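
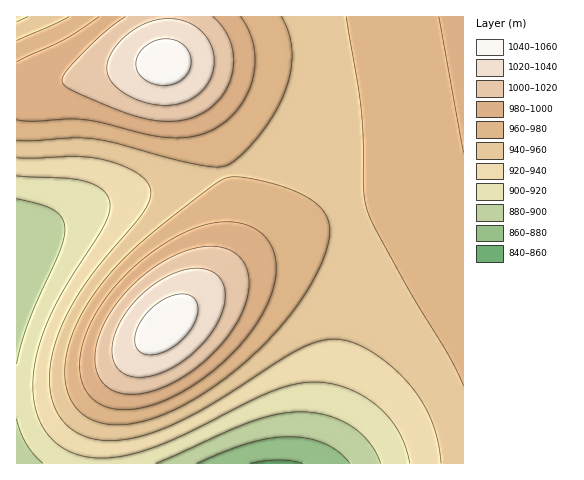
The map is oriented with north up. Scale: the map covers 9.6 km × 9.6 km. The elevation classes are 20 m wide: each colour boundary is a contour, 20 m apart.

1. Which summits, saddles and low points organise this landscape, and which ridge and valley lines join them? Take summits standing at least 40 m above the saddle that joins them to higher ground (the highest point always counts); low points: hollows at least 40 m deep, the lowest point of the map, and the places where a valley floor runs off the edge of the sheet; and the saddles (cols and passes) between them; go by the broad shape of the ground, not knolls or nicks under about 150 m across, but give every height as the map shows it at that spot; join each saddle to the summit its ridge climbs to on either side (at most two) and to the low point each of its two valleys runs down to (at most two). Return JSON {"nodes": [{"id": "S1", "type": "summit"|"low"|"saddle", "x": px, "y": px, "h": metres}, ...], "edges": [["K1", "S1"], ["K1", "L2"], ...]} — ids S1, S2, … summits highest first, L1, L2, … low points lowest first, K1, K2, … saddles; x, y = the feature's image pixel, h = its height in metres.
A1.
{"nodes": [
{"id": "S1", "type": "summit", "x": 166, "y": 325, "h": 1050},
{"id": "S2", "type": "summit", "x": 165, "y": 62, "h": 1049},
{"id": "L1", "type": "low", "x": 277, "y": 463, "h": 857},
{"id": "L2", "type": "low", "x": 17, "y": 17, "h": 935},
{"id": "K1", "type": "saddle", "x": 17, "y": 91, "h": 992},
{"id": "K2", "type": "saddle", "x": 227, "y": 172, "h": 960}],
"edges": [["K1", "S2"], ["K1", "L1"], ["K1", "L2"], ["K2", "S1"], ["K2", "S2"], ["K2", "L1"]]}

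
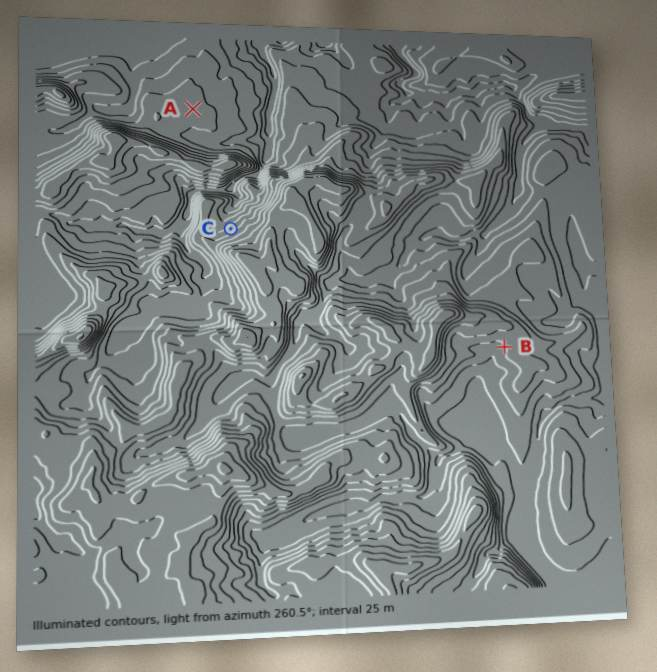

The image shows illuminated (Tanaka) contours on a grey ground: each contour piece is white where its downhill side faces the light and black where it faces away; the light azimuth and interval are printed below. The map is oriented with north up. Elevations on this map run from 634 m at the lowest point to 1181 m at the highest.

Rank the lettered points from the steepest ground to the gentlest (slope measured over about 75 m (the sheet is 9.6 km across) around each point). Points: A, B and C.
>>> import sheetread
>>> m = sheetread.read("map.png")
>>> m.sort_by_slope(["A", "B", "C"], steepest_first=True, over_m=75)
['C', 'B', 'A']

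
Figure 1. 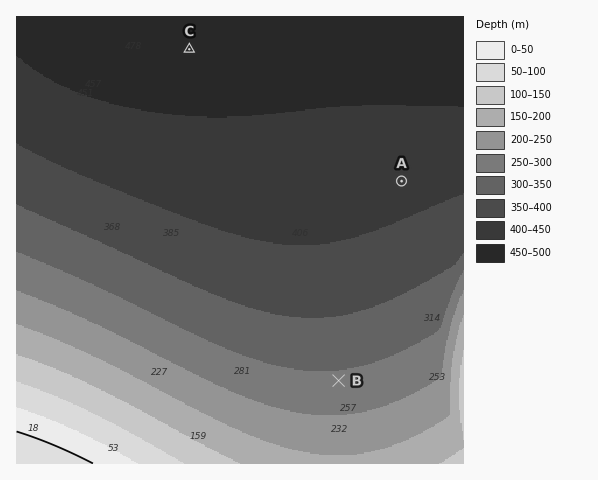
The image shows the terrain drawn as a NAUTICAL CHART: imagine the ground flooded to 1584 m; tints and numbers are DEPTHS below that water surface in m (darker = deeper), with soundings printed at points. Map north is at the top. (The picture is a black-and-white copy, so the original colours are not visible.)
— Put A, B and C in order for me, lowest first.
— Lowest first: C A B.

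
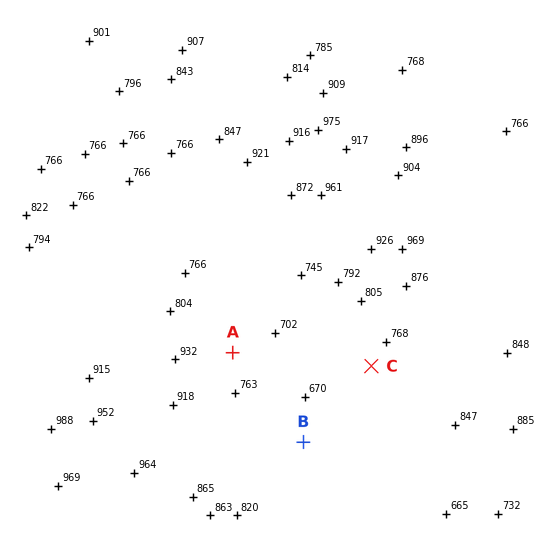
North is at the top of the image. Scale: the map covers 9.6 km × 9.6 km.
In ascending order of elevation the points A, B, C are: B C A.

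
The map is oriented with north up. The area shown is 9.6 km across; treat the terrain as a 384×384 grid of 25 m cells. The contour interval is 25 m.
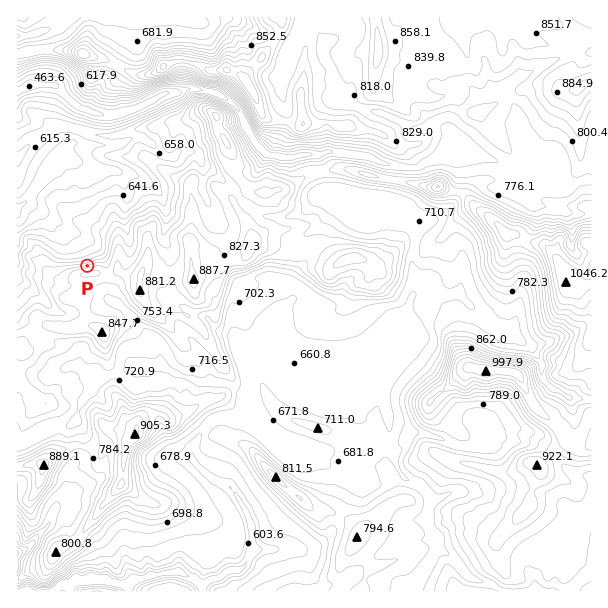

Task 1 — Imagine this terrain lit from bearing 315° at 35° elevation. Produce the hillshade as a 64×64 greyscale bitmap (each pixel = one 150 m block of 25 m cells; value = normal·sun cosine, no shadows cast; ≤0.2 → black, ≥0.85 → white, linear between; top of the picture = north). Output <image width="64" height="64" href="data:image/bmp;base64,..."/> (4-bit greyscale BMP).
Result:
<image width="64" height="64" href="data:image/bmp;base64,Qk12CAAAAAAAAHYAAAAoAAAAQAAAAEAAAAABAAQAAAAAAAAIAAATCwAAEwsAABAAAAAAAAAAAAAAABEREQAiIiIAMzMzAERERABVVVUAZmZmAHd3dwCIiIgAmZmZAKqqqgC7u7sAzMzMAN3d3QDu7u4A////AAAABr3clp3+3Ll87cy7u6qqmaqYiIibu6u6hlVod3erZEAAWJmGaLzLqXet3cu7uqupmZh3h4u7qZmYdmeIh4nrpQADNVREVWiYdUad26qqq8l4mHd3ebupmYiHeIiId+7aMAI1ZlZVRGiHZUjcuqqry4d4mIdnq6mZmHd4iIiHvv2UEUVmZ3d2eIiHZauqqavMp2eJmYeKqZmYd4iIiIdo79pyNWd3d3d4iIh1iYiJmazJd3iIiIqqqqhmeIiIiJR+3LckVnd2ZniIiHeaiIiHisuHeIiIiaqqqoZniIiIljjLy1JGd2VFZ4iId5qYiHdou6h4iImpqqqrp1V4iIiGNaq9shRmZURXeIh4mpiHd3ibuod3eLuqqru6dWeIiIUUiqzZElZ3ZVeIiIiZmHeIiZq8uYhnvMu7u7unZ4iHuRFZq91xN4mYd4iYmZmHiYmZmazLqYeKu7u7u6hmeHe7UDeJvtY1eamIiYiZmHiZqqqZmru6mYd5mZqqqGZ4h5qAJoib61RomZmIiImYiIq6qpmZmamIh2Z3iZmYZXiHiZIFmYnLQ2iZmIiIiZqYmqqpmZmZmYeId3iaqph2d2bdxxN5qbsxV4iJiIiaqomZmqmZmZq7mImaqrzdyod2VN78dWmpqzAEZ2iYiJqpiZmZmZmZma3Kqqqqu97cuXd2m966mqmrcAA0VpmImqmZiIiImZmaq9yqqZmavMzKmZl3m7u7uqu0ABEkipmpmZiIiHiJmZqqqpiIiJmqqqqZqoZniazLu7lDQwJJqqmZmIiZmZmZmbqXVoiImZmYiJmrmGVmi8zM24d3UyR4mZmZmaqqmZmZq5dVeIiJmYeIiruZh2Z7zMzNypmYVEVomZmZmZmZmZm8yVNVZniZmImazJmpd3nMu6zcupqodWiZmZmZmZmZmr3tlDM0RXmYiZmqiZqYiKu6mru6qqqoaJmZmZmZmZmavf/qUyISV3Z4h4l4iamIiqqZqqqYiYd4mZmZmZmZmZq87/+mQzJGU5l2aHZ3iZiIiJmZmYd4dmiZiZmZmZmZmavN/+qImapkrKl3dlZniIdmiImZh3d2aJmZmYiIiImZmrzv/rvM3Kmty5h3ZmZ4hkV4iJmHh3Z4mZmYiIiIiJmZq9/+urzdzN7cqYiHZVeWI2eImIiHZoiImZiIiIiIiZmazv26q7u6ve26qYh2VohDV3d4iIdWiIiZmYiIiIiImZq93LqZmqmHq8vKmZmImWRmVWd4hkaIiJmZmIiHiIiJmau7qZmJq5Znisuqqqqql3dVZ3dmRXh3iZmZmId3eImZqqqZmIm7uWZnzLqpmImZh3d3d1Q0d3eImZmZh2ZmeJmqqZmYeKzLdmbMuqmYd4mYd3iHVTN3d4iJmHd2QzRXmpmZmYh3rNyXZru6qph3ial3iJdVQ2iHiIiHVHdUIjaJmYmZl2aLzKh3y7q7qHd5umeJqWVBRnh3eIdTWIdTJXiZiKqXVXrMuYjLu83cqZm7d4m6d2IRJWZnmZZGiHQleIiIqpdUaru5mcy6vd7tyr2XmrmIh1IBRVebunZ4hjV3eIiruVVYq6m73Kqrzd7braiauXiap0NGd4rMyqmYVYh3eKvKZWiriavduaq7vdusqJu5iZq6dWeJmrvMu7qWmod4m7p2iruKzN26qqq827ynrMqJqruXd4iaqqu7uqibqXiaqpic3bru3bqqqrzMzbityomaqqmJmImZmaqqmYq7iImaqqvdzf/MuqqqvLve2q3KiZmZiIiZmZmZmZmZiJu5ibqqvNzM3au6qqq7us7bvMqJqZmHZVeamZmZmZmHZ6uruZqru7u7aruqq7u6vMu8yompmIdlRXmZmYiIh3Yye8qqqpqqq8xHq7qru7qru7zJmqqZqYdTV4iHZlVWeGJqqZmZmZmru1WLuqqru6uqq8qbuZm7qpZFZmVVZ4m92Hq5iImZmZmZZnmqqampmZmr3Ky5h6y7y5h3iJmau83smrqZmZiJmYhmaJmZmIiImqvMu6l2e8vN3MzLuqmYiruqqpmYmZmah3ZWiZqqqqqqmru7qGVomHmquqqZdlVWiZmZmIiIiZqHqGVomZmay6qXmqu4VHdkICNFREVmd3VomZmIiIiImYfLl2aImqmamZiKu6dGdVVAASMjRnd4qHeIiIiIiYiJhsu5iJq83dy6mYm7lTlkNYY0V2Z4mXZ4iIiIiIiZiIh2y7uqq7vO//7cuZuDWXdXqnibuYmZh2VniIh3iJmYiHXbqqmZl2ec///+3aaImHm6eKq6h3d2ZlV4mYd4mZh3ZO27qYZUIQFr7//7q4eWablniZqGZ3d3dmeJmYiJmIdkvcu6lkZCAABIzsmGV4V5umaIiqh3iIiIh3eJmZqqmXRHmZqpRoZBAAADIAJpZnm7doiJuXeIiIiId3d6u7uruQJVZ4hkeJuRAAAzNYlUabuHiJm5Z4iIiId3dlebzKq8AAI1RFV5rf6TNq3bu4NHq4eJmapmeIiImHeIZniruqpSEkaGV4ms//3Lvv7NxzaaiJmpq3Z4iIiZh5l3d3iaqcupreuJmZre7tzN/s3cZIqYmaq7hniIiIiHmYeHiHiavMzO/ZmZmbzMy7zu3dylaZiJmruXiIiIiIiJiIiIiIhmibztqamZqqqqq93cyqZHmZiJu4eImZmIiIiIiIiIiEVWm826qqmaqpmqvd25hjaJmZmqiJmZmZiIiIiHiImI"/>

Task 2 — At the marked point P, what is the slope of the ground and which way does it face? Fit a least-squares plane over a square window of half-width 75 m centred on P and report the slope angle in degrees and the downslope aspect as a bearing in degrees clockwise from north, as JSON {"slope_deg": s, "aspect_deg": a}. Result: {"slope_deg": 29, "aspect_deg": 347}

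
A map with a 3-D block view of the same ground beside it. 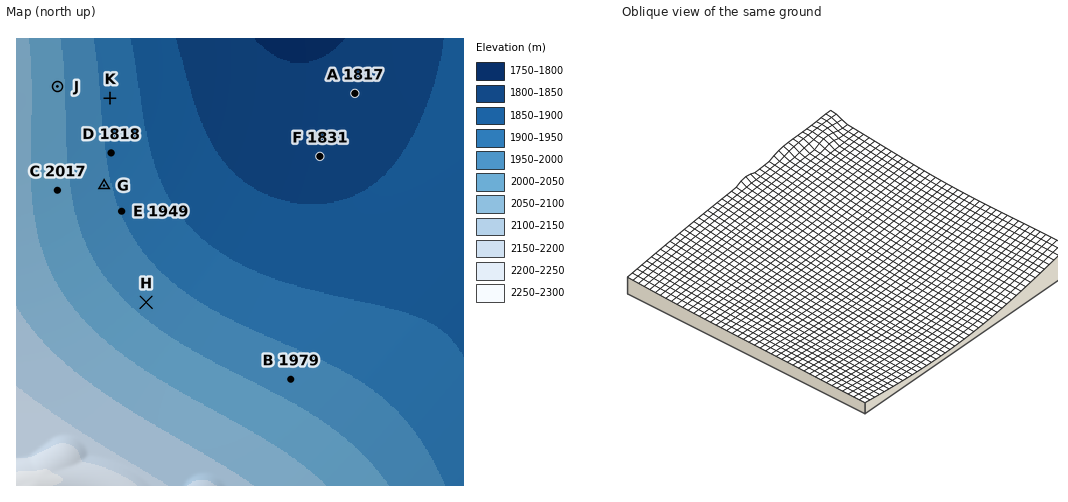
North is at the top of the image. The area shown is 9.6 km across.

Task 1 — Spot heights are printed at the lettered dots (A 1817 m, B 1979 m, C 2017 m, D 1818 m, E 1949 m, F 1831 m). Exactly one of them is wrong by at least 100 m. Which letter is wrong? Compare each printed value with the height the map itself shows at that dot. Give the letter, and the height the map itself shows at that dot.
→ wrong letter D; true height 1943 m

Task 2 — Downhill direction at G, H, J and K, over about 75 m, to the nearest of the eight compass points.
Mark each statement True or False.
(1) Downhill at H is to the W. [False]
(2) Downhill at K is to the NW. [False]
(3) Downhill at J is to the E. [True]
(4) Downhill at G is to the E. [True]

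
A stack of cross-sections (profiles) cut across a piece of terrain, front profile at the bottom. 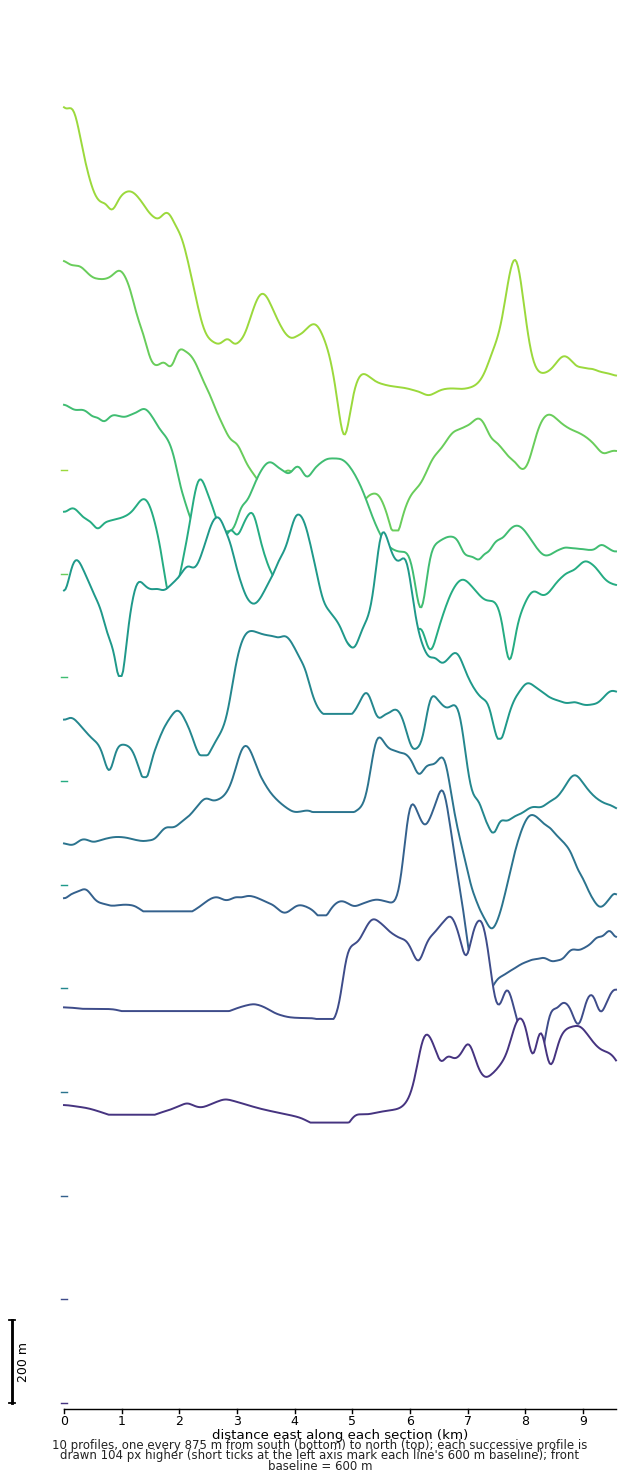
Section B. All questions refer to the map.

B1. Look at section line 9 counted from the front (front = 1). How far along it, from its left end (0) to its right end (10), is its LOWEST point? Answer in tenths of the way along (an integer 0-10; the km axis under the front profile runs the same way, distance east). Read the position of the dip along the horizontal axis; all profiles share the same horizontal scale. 6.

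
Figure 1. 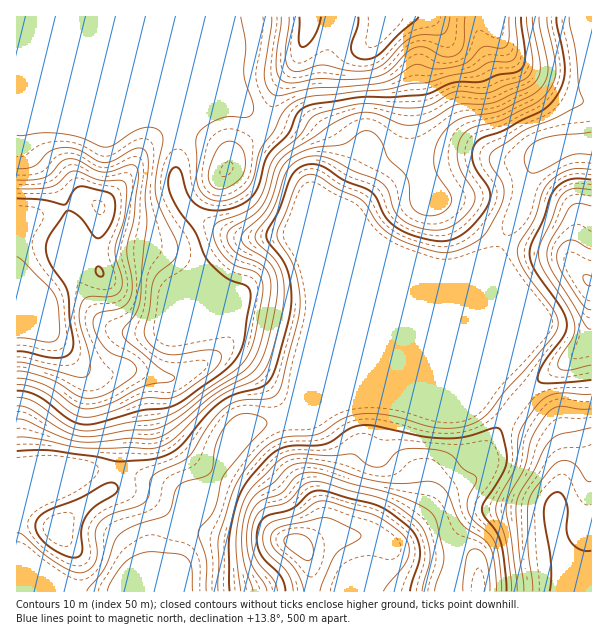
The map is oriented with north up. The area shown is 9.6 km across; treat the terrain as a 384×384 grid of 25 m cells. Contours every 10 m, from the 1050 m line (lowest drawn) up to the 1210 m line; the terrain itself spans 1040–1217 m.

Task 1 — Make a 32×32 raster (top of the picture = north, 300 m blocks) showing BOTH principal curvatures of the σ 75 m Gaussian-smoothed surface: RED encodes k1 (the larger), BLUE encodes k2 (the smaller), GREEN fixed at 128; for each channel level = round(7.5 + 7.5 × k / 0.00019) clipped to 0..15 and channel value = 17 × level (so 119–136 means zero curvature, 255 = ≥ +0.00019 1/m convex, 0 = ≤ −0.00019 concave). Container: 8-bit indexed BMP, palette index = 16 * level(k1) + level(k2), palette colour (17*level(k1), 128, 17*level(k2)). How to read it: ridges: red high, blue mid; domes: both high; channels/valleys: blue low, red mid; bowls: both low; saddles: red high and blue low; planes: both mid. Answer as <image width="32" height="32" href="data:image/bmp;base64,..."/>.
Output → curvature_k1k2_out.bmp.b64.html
<image width="32" height="32" href="data:image/bmp;base64,Qk02CAAAAAAAADYEAAAoAAAAIAAAACAAAAABAAgAAAAAAAAEAAATCwAAEwsAAAABAAAAAAAAAIAAABGAAAAigAAAM4AAAESAAABVgAAAZoAAAHeAAACIgAAAmYAAAKqAAAC7gAAAzIAAAN2AAADugAAA/4AAAACAEQARgBEAIoARADOAEQBEgBEAVYARAGaAEQB3gBEAiIARAJmAEQCqgBEAu4ARAMyAEQDdgBEA7oARAP+AEQAAgCIAEYAiACKAIgAzgCIARIAiAFWAIgBmgCIAd4AiAIiAIgCZgCIAqoAiALuAIgDMgCIA3YAiAO6AIgD/gCIAAIAzABGAMwAigDMAM4AzAESAMwBVgDMAZoAzAHeAMwCIgDMAmYAzAKqAMwC7gDMAzIAzAN2AMwDugDMA/4AzAACARAARgEQAIoBEADOARABEgEQAVYBEAGaARAB3gEQAiIBEAJmARACqgEQAu4BEAMyARADdgEQA7oBEAP+ARAAAgFUAEYBVACKAVQAzgFUARIBVAFWAVQBmgFUAd4BVAIiAVQCZgFUAqoBVALuAVQDMgFUA3YBVAO6AVQD/gFUAAIBmABGAZgAigGYAM4BmAESAZgBVgGYAZoBmAHeAZgCIgGYAmYBmAKqAZgC7gGYAzIBmAN2AZgDugGYA/4BmAACAdwARgHcAIoB3ADOAdwBEgHcAVYB3AGaAdwB3gHcAiIB3AJmAdwCqgHcAu4B3AMyAdwDdgHcA7oB3AP+AdwAAgIgAEYCIACKAiAAzgIgARICIAFWAiABmgIgAd4CIAIiAiACZgIgAqoCIALuAiADMgIgA3YCIAO6AiAD/gIgAAICZABGAmQAigJkAM4CZAESAmQBVgJkAZoCZAHeAmQCIgJkAmYCZAKqAmQC7gJkAzICZAN2AmQDugJkA/4CZAACAqgARgKoAIoCqADOAqgBEgKoAVYCqAGaAqgB3gKoAiICqAJmAqgCqgKoAu4CqAMyAqgDdgKoA7oCqAP+AqgAAgLsAEYC7ACKAuwAzgLsARIC7AFWAuwBmgLsAd4C7AIiAuwCZgLsAqoC7ALuAuwDMgLsA3YC7AO6AuwD/gLsAAIDMABGAzAAigMwAM4DMAESAzABVgMwAZoDMAHeAzACIgMwAmYDMAKqAzAC7gMwAzIDMAN2AzADugMwA/4DMAACA3QARgN0AIoDdADOA3QBEgN0AVYDdAGaA3QB3gN0AiIDdAJmA3QCqgN0Au4DdAMyA3QDdgN0A7oDdAP+A3QAAgO4AEYDuACKA7gAzgO4ARIDuAFWA7gBmgO4Ad4DuAIiA7gCZgO4AqoDuALuA7gDMgO4A3YDuAO6A7gD/gO4AAID/ABGA/wAigP8AM4D/AESA/wBVgP8AZoD/AHeA/wCIgP8AmYD/AKqA/wC7gP8AzID/AN2A/wDugP8A/4D/AIeHgrKjYnd3d3OGl5WCUdT2dXWHpraGcoP5+aSRhYd2dYCl6cmEdHV1Y3V1s9WW5eiGdXaXyKeTgvj5g3CFhYZwt/nop5SGhoeFlJKz+/z6yaWnp8jruJOk+fqScYWVqNH627ZjZHZ1l6akkaT7+/nWp7fI6Lm0hMXF1KKDc4Wpk7XY9rWGl6aVh3NwtPeVk9fJ18m5lZSnpYGhc2VjdbaHhHKk59i4p3V1dYCz5nOF6MiWl5STlaeltcZ0VGN0uId3d3ODpZSDdIWVgZKml8fXlXJhcYSWl4an6LiVhHO3cnBwgICQg6SVpZR0gZW4yJajpHV1qLm4ppfJyZWEhKaVpKS2pYR1t7WTc3OFgaOUc5XIuLa3p6fG19i1dYSGhmOTpuu5l6Wn1qJwYHNzkYJig6e4p5ZzcWFz1eaXZHWGMmS428q4lZb553JAUJO1hHeFgoGBgoV3d3OU6NZ0ZJaDpdbYydjH1fn496Sh08WCd4eHh4eHh3d3d4Km9uWWl7S3xta2x+nmxuf5+OjFlHB3d3eHh4eHh4eHh3Gl9/m3pbjo1pWFpnRkhaf3+biFcIaHd4eHh4eHh4d3d4CU9/i3yeiFY4KSY3V1dJX3yIaCg4eHh3eHh4eHh4eHdlBx85fJyHJipcaThXd3h9fXhpOCh4eHh3eHh4eHh4d2UGL2p7m3oabpyHN0d4enyuqok4GHh4eHd4eHh4d3h4Bxpvmol4Sj2uqmg3SFp8a4/NmQg4eHh4d3h4eHd3eCkqb4+aaFdHXXtYSVqKa2pZTYxZCGh4eHh4OBkpJzdZPE6fqnloZlZda1dIaoqKaCgKBgcYd3h4WAkpa3p5WkorPJ6IaoqJWFyNmVpZaEoaCisoBxh3d2gbbKysqploNxYZbml9jXxLfa6paEdIDDyLrpo3B2hGFzp7q6usnJt4Jwleq5lqS16ef353Rhkdrry+qFUEGDl5WkpqeoqLi3pJGz2rlSY7foY6T4tWCCuNrr54IwQZW4t6enl6amdXSFdIGjlHWmxrViY+blkpOmuMj01KSyxbaWh5eWppVzcoNkdIKChYSCgnR0lLallaaop9bo18WWhVR1lZWVhHOFhWRzdIV3hoeHh4eGhYeHhYV1pdWDYoJxUoOVpYaFlaeHhqWlqIeHh4eHd3d3d3eHd3SV5aN0lYR0pJWnhVSXqZentKKWh4eHh4d3h3d3d3eHhaXm6bbX6MnWtLa2dcaWt/nXo3OHh4eHd4eHh3eHh4eFhMb6t8Xo68mDc8jatpX5+KaTgoeHh4eHh4eHd3eHd3Zzlfm4lKbY6JRyxsmjx/m2hIOEh4d3d3eHh4eHh4eGh3Rj9siFZKbY19bYloLo9mRUYnU="/>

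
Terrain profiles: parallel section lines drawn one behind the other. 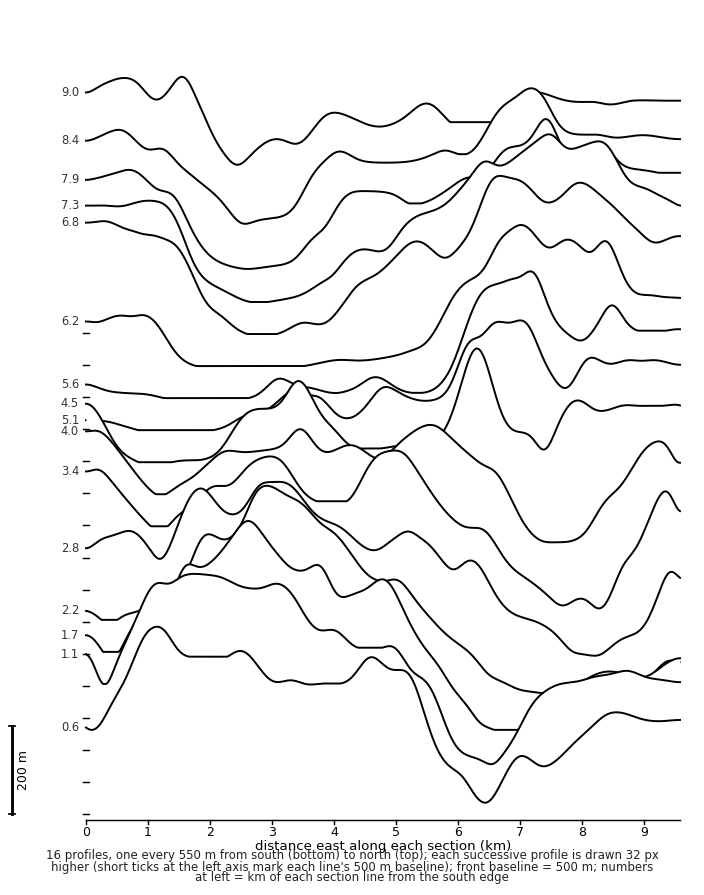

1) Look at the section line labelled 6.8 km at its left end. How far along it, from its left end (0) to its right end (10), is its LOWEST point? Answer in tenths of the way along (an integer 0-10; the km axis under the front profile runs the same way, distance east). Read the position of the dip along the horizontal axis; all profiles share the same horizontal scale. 3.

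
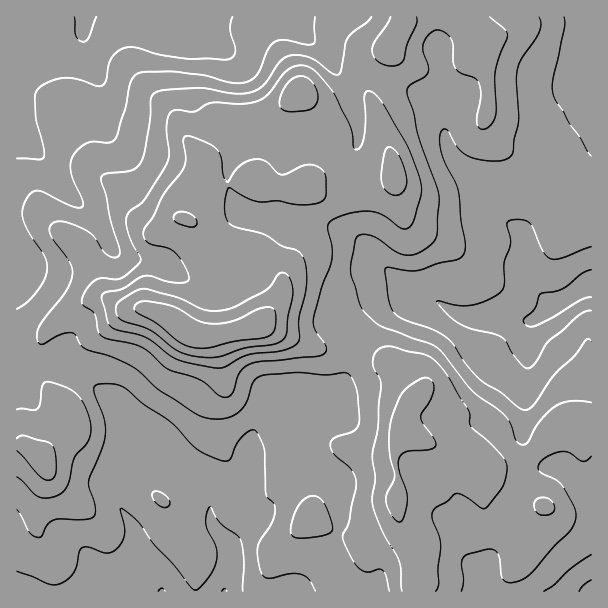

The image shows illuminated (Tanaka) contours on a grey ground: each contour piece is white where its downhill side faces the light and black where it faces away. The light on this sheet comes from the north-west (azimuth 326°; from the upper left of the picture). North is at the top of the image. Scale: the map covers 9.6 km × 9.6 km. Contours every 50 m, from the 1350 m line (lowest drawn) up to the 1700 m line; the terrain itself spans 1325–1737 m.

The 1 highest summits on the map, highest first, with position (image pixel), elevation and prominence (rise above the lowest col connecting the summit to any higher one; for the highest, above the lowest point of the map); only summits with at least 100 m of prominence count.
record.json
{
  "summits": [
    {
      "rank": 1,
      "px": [257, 326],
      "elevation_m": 1737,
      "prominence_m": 412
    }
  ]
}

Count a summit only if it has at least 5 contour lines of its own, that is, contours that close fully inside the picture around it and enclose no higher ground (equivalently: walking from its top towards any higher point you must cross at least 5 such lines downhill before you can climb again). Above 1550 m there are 0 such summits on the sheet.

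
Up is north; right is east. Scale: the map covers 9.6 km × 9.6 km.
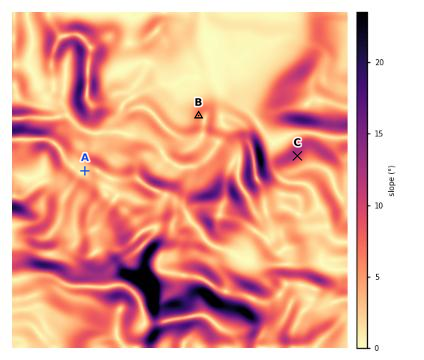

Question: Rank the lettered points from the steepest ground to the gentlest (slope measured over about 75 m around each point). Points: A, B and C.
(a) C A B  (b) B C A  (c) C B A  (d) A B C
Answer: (c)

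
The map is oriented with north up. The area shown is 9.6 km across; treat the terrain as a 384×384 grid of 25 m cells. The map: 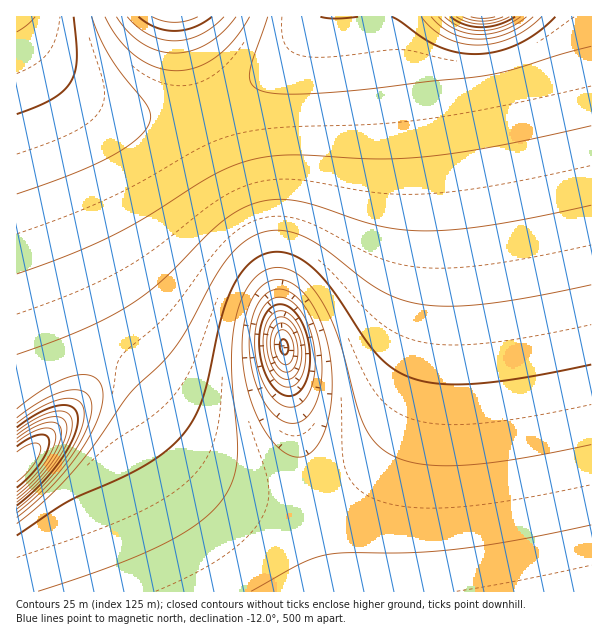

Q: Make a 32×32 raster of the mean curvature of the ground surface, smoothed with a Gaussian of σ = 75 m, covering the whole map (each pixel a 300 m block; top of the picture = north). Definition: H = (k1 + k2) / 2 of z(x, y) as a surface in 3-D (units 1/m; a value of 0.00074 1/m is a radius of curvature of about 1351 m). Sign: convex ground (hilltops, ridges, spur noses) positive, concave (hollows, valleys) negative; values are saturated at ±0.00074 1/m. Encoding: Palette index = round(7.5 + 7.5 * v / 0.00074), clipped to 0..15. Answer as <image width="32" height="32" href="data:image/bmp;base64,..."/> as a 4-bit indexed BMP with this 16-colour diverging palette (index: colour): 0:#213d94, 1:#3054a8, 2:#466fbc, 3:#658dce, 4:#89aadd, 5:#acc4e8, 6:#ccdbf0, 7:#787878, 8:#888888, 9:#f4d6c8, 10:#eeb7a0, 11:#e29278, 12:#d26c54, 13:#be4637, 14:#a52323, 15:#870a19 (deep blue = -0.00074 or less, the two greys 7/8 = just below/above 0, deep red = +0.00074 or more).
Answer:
<image width="32" height="32" href="data:image/bmp;base64,Qk12AgAAAAAAAHYAAAAoAAAAIAAAACAAAAABAAQAAAAAAAACAAATCwAAEwsAABAAAAAAAAAAlD0hAKhUMAC8b0YAzo1lAN2qiQDoxKwA8NvMAHh4eACIiIgAyNb0AKC37gB4kuIAVGzSADdGvgAjI6UAGQqHAIiIiIiIiIiHd3iIiIiIiIh4iIiIiIiIh3eIiIiIiIiId4iIiIiIiId3iIiIiIiIiEd4iIiIiIiHd4iIiIiIiIgzd4iIiIiIh3eIiIiIiIiIk0d4iIiIiId4iIiIiIiIiPk0d4iIiIiHeIiIiIiIiIj/g2eIiIiId3iIiIiIiIiI79ZXeIiIiHd4iIiIiIiIiGzqZniIiIh3eIiIiIiIiIg1mod4iIiIdniIiIiIiIiIZWeHd4iImFSIiIiIiIiIiHdnd3iIiJkhiYiIiIiIiIiHd3d4iIiYAJmIiIiIiIiIiId3iIiImAOZiIiIiIiIiIiIiIiIiJcmmYiIiIiIiIiIiIiIiIiHV4iIiIiIiIiIiIiIiIiIh3eIiIiIiIiIiIiIiIiIiId4iIiIiIiIiIiIiIiIiIiHeIiIiIiIiIiIiIiIiIiIh3iIiIiIiIiIiIiIiIiIiHd4iIiIiIiIiIiIiIiIiIh3eIiIiIiIiIiIiIiIiIiIh3iIiIiIiIiIiIiIiIiIiIiIiIiIiIiIiIiIiIiIiIiIiIiIiIiIiIiIiIiIiIiIiIiIiIiIiIiIiIiIiIiIiIiIiIiId3d3d4iIiIiIiIiIiIiIh3d3d3d4iIiIiIiIiIiIiHd3ZmZ3d4iIiIiIiIiIiId3dmVVZ3eIiIiHd4iIiIiHd2Z4dVV3"/>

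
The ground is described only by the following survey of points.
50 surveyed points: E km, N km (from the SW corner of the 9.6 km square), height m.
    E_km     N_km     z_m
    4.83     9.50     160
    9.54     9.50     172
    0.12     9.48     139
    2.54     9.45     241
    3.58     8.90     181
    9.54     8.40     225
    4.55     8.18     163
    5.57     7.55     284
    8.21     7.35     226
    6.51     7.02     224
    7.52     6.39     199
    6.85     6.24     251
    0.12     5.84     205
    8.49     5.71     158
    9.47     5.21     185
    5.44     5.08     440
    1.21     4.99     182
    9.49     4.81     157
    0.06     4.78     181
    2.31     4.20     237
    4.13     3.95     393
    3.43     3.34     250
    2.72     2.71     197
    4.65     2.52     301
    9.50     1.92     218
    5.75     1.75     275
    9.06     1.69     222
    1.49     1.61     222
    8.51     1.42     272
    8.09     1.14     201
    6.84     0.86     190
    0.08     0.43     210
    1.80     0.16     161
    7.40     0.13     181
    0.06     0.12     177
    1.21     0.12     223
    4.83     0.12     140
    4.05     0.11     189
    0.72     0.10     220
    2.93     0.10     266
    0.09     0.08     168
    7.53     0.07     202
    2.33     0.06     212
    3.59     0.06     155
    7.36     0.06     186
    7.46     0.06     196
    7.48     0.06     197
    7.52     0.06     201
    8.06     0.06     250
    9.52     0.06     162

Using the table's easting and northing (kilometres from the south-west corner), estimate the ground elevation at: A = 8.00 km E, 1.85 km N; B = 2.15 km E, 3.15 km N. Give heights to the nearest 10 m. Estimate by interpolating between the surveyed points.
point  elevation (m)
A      230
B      180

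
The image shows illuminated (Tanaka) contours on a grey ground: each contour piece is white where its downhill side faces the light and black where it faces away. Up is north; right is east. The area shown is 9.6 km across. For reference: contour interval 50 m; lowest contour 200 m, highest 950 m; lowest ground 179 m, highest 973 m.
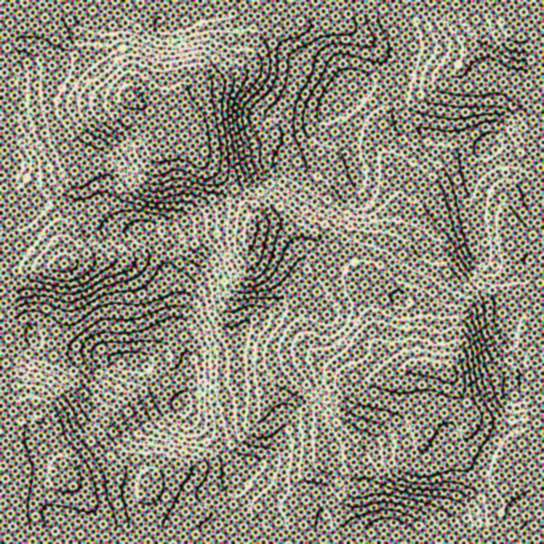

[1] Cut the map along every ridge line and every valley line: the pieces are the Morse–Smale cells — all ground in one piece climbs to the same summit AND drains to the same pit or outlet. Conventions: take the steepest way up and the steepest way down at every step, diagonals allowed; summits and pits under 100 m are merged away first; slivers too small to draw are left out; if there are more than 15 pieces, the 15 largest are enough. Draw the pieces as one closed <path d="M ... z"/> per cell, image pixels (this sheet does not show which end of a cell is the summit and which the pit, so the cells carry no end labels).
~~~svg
<path d="M395 16l-124 0 0 2 9 21 14 17 7 4 16 3 13 5 10 9 8 13-8 8-1 16 20 60 0 21-8 40-12 19 21 24 3 7 30-1 10 3 17 10 5 9 2 16-7 20-1 21 3 4 21 4 6 4 12 27 10 13 0 20 19 16 24 9 5-7 9 0 0-288-35-20-10 2-22-8-30-3-18-9-8-8-8-24 0-16 6-12 2-16z"/><path d="M270 16l-220 0-1 6 20 23 16 10 10 10 8 14 7 8 17 8 18 12 26 24 20 5 10 25 24 18 15 16 11 19 2 11 21-1 24 5 20 8 20 16 13-18 8-40 0-21-20-60 1-16 8-8-8-13-10-9-13-5-16-3-7-4-14-17z"/><path d="M338 253l-47 44-20 15-18 8-22 25-9 4-25 4-8 8 0 17-6 28 5 11 33 29 18 24-3 8 2 50 61 0 0-19 9-30 5-9 17-13 15 0 10-4 10-12 6-12 12-47 6-6 13-7 19-3-2-3 0-13 6-21 2-18-7-14-17-10-10-3-30 1-3-7z"/><path d="M27 333l-11 1 1 194 220-1-1-49 3-8-18-24-33-29-5-14-11-6-27-32-6-2-25-3-21-8-38-1-16-7-6-9z"/><path d="M129 96l-8 14-17 20-12 28-12 11-9 40 15 4 29 16 28 2 17 19 16 45-1 46-6 7-29 15 9 7 24 27 9 6 7-25 0-17 5-6 28-6 9-4 22-25 18-8 20-15 14-10 32-34-19-16-20-8-24-5-16 0-7 3 0-13-6-11-20-24-24-18-9-24-21-6-21-20z"/><path d="M426 367l-16 0-21 9-8 9-6 32-7 18-8 14-10 7-20 1-17 13-5 9-9 30 2 19 202-1 0-12 10-48-12 6-14-1-16-7-8-8-2-10 10-24 0-8-10-13-12-27-6-4z"/><path d="M73 209l-4 1-6 25 1 27-17 5-31 3 0 63 17 2 6 9 22 8 32 0 26 9 27 0 23-13 6-7 1-46-8-18-3-16-8-15-14-15-28-2-29-16z"/><path d="M517 16l-120 0-1 6 7 15 2 14-2 16-6 12 0 16 8 24 8 8 18 9 30 3 22 8 10-2 21 14 13 5 1-141-10 0z"/><path d="M18 19l-2 0 0 170 10 22 15-8 14 1 15 5 10-40 12-11 12-28 17-20 7-15-18-8-7-8-8-14-10-10-16-10-18-21-28-3z"/><path d="M49 203l-12 1-12 9-9 2 1 54 30-2 17-5-1-27 6-26z"/><path d="M469 428l-6 14-2 11 10 12 23 8 12-1 7-5-10 48 0 12 24 1 1-74-9-1-5 7-3 0-16-7-20-13-4-5z"/><path d="M49 16l-32 0-1 2 17 5 16 0z"/><path d="M17 189l-1 25 6 1 5-4z"/>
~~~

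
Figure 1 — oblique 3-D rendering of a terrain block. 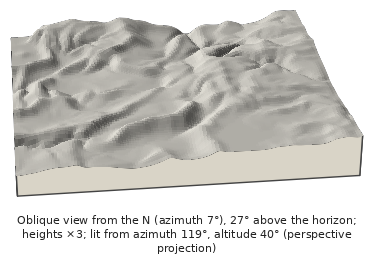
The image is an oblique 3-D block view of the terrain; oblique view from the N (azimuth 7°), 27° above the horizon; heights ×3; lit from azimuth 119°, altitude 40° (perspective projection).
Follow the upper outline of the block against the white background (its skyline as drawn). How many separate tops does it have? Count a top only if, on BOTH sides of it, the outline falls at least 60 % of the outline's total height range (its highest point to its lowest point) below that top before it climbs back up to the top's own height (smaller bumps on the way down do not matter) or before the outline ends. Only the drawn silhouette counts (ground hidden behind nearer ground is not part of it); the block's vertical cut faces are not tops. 0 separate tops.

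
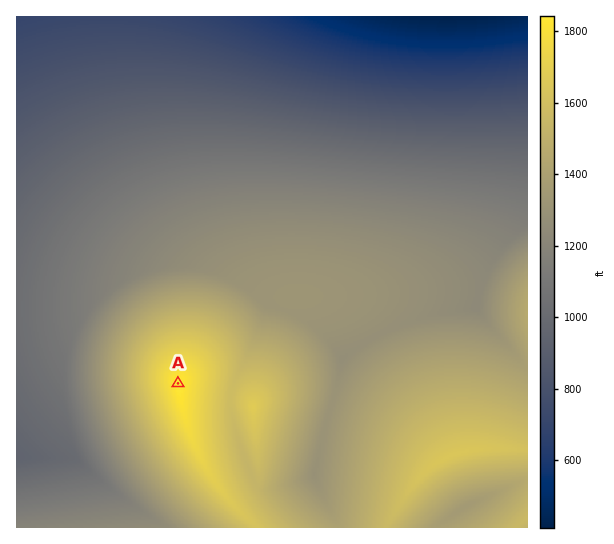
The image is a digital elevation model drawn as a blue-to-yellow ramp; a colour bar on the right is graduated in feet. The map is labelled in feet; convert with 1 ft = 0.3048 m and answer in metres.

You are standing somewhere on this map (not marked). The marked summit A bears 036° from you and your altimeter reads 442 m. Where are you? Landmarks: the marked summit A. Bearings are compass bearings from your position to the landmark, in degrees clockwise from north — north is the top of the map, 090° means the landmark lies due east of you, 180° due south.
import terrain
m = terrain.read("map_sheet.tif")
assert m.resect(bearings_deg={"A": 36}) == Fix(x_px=139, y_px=438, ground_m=442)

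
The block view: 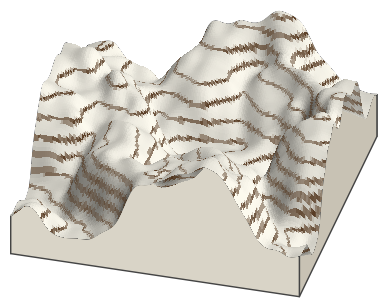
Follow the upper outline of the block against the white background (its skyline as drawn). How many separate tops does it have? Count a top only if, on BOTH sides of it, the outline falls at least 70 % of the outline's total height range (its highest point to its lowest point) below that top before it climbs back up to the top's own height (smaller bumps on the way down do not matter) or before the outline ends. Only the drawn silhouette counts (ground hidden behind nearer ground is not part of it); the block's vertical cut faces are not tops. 0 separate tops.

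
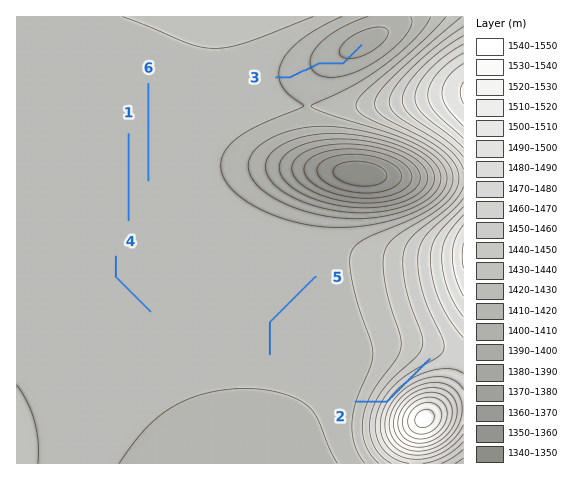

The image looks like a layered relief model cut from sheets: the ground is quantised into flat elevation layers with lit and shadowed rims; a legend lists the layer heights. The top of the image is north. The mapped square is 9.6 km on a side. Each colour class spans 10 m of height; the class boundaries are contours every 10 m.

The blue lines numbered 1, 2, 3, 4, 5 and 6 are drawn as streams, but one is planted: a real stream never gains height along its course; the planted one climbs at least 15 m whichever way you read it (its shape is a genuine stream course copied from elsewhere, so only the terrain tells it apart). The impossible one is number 2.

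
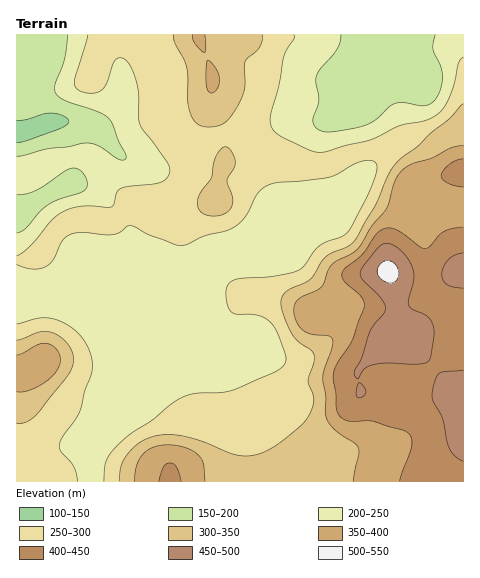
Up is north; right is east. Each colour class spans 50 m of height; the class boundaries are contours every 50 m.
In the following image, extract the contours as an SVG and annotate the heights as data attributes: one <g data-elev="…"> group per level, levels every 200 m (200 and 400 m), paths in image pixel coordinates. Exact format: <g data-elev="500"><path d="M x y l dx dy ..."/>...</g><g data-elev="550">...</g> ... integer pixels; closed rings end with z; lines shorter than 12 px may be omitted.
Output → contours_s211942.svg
<g data-elev="200"><path d="M17 195l9-1 10-4 28-19 7-3 5 0 5 3 4 5 2 6 0 5-3 4-35 13-9 8-14 16-9 5"/><path d="M68 35l-4 25-9 26 1 7 8 7 33 12 11 5 5 7 5 17 7 13 1 4-2 2-5 0-20-14-12-3-20 4-20 2-30 7"/><path d="M435 35l-2 14 8 18 2 11-3 14-7 10-9 4-20-3-8 0-7 4-13 13-9 5-28 6-16 1-7-4-3-6 6-21-3-23 4-8 17-21 3-7 1-7"/></g><g data-elev="400"><path d="M181 481l-5-14-2-3-5-1-5 4-5 14"/><path d="M463 227l-11 2-8 3-14 15-5 2-5-2-23-17-7-2-6 1-8 5-14 21-17 13-3 5 0 3 2 5 17 15 3 9-12 35-14 22-4 10-1 7 3 14 1 17 3 6 7 5 25 0 31 9 6 4 3 5 0 7-12 35"/><path d="M463 159l-7 1-6 4-6 6-3 6 2 3 4 4 16 4"/></g>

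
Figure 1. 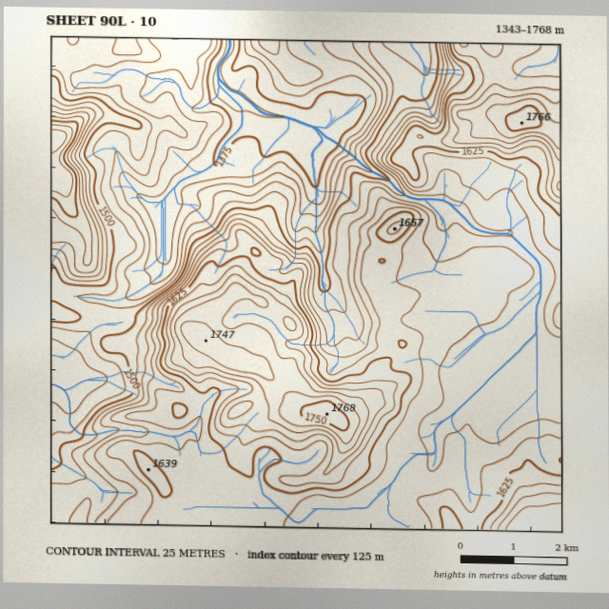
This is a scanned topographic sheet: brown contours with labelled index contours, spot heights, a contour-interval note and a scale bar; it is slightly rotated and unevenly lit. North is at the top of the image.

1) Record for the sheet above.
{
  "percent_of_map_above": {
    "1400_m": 93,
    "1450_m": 82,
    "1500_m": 71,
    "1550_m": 62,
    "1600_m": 35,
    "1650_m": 15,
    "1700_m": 7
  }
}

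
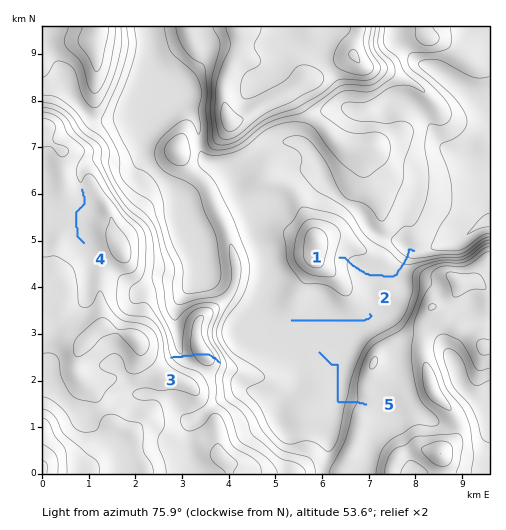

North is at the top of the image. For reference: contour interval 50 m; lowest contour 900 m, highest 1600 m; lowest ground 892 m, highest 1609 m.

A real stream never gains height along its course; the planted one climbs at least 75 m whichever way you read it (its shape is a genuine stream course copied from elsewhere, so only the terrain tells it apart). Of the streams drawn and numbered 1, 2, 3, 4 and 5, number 3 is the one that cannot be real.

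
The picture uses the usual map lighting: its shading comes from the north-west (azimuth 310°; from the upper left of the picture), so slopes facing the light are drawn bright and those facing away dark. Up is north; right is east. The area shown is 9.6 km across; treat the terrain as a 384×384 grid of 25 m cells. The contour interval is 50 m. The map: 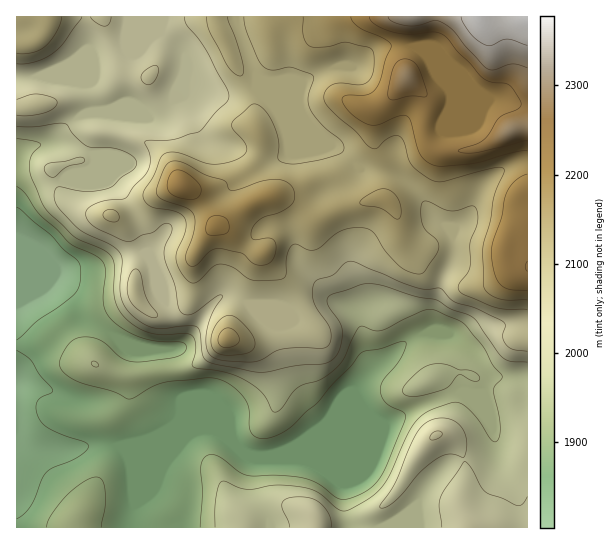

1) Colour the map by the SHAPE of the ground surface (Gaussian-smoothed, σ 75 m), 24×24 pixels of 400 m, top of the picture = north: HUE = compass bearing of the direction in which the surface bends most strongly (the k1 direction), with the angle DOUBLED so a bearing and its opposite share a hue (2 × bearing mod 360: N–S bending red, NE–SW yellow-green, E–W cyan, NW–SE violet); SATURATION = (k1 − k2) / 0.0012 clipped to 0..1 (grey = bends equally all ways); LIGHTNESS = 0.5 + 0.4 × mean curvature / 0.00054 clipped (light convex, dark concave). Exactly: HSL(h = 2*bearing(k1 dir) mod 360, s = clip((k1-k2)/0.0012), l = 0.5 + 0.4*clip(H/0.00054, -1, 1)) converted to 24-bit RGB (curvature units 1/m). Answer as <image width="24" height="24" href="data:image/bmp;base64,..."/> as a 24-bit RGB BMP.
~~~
<image width="24" height="24" href="data:image/bmp;base64,Qk32BgAAAAAAADYAAAAoAAAAGAAAABgAAAABABgAAAAAAMAGAAATCwAAEwsAAAAAAAAAAAAAWFycgoOjt5mZrJCCYWyAV22HlIGVgXGKO0J8tLKInLeWh1qZZVyJjcabtufrMwP24HXEcaFKYX93YFh/k6yAg6mZjX2dal2QXXNuZ4hun5l/toeFlXeWV11+ZH51k3d+OkByoc6Md7C5emvLncXht+XexDx9ECFAgTHG/cHbSZd/RHmPubaWeZJueW+GgGWEdIeKZJmIc5CQsIqPqn+PZl2BcnyAbG+NUFeYpeaiSIuFWYM0iIYwh14ccRwgenxjE0Iw2TVO8JuUKmVLfqJNnKd1W1GAkmp2ioRye4JYYm9BfYpDpWhMgXCAf4B/XYF+ZbKTxMFaaSEyfXMjWHgygX9ogH9+gIB/Znl/EEla+sjLxGyMNqpUYK1sRz1xn4R6i1x4lWRsnW2ZYaV+kaFiXodcZoNod4B8aolbhmVWfzSe2q+5bK9nNXpNbIFyf4B/f32AFkVOWcRs8tntur/mdUufUkBuiqB6aV+ZkKuyb4etjFiotXePm3yLcY1/Z4CCf39/fmh0QT1iv7R1w52YiGWaNolkd4B/hkt2kkE9CX4FXp4Kt1oohUNiZlqCcp1wgXhTjFg7gEowhoU+bZ1DpKpikXFUcWIzWGIkTjkjb3E8er0/qqVclFxhorBCK15IQleUmJzNyqzXZra1WIxZf4dzYIaVkoFpV3J5cHCynJXHucvZisviZGbWon3hrYT1/1bspUsnNboqSM1ac4lehGNl0LODJJiROH1rP3tVnpJ3sY+jhXmsg2KmjxktgXglc2+3X5+Sa66Zq8GVgTVFVCkSMysAHy4FNwRl8tnp0u35XnTmgme+i3+73uTTQjq7aEB9MH00MpY5fZZahkVKVBAueMp8ubTcYmCcso+0bZ1chEo3fBVIxB5R1PD3fW3sAH1wxfm104KMgjB4fnWHeZ+Mt927kx7ChmC1vpG5T41GU0giOiERT5c4a8EheIowRnlKVIBUsWOSnGWkeQ2v0/jUWZW/sD3BbcxtDoYaoD0ffnFOe3RXjM9teEscUSsgV35MjE48pSomUyh7t5PPVnfDwpd6h5BKfoB+Unhob0xRmG1dIyKM+PnSX0J3jiRWz95hQE1eilVLn6BYY8CLsF5WrkuZeXGsg0J4nkOQlsfQYtHkU6TXkVjX1JC/saXWgH9/eUVkZ0gkVk4bF1QW2PVaVzJ+iGTa9NrMPDJXVK2r2eTLQbKag0Bje55zalSGeGaufZW2jbierXuLLGJxQzNt19iohaOgdkBHUBw3uWRjkXSpW86CT9BeQYB0Jltq+5uji3zRU9KqTcBHzimqqWCmnZ1tU2RsWnB6pqqAbrmDfoKpQz2PKVGN2sanmX98cCl6imG3l+Xir7jx1+n0iinBk0QuFSQPPvQOyKnUz1yZZG88XYY+a6ivypDQimW2VHKDecFzc7V0YzNMfINKJE9Xt71Tsp55LjiInt60ZMucIaRArVIqzg3z8479ycbvef7IMn9qWFDD37vumJzaVIudUoBgcGG1oY3SrtLKmjWEjkVmjKaBLWZ3S6WyyaefOj24s9algodkeoBtSndUIV1Pi0Os2vLZfnPam0zOmlK4RJU3tk5irGy4l3axYJR2b2w4nW4veiNVuqRZjIc5TmQjBUMTjMVCKJRfo75DvEhnkWxRdWJIL0heC/93zepMaCMoY1E4eUIty6VGQXVDcHpQd31UiTlZt6VaS42bjTisvtrlyr/34sn6zT7aG0sOcIk0MW4kRapwk6DShJzcccXlPKA/jF09mFOFtkWucJfAsNesZE2GgHl+fUBVZzs7ys9dOmtQMrGVeNBLZHc/LHl98qjxzbX7w7nqpKrfN7ioXXw7d3s+eGBFg4RCWppgXHZxWZuXs5Blt3NYgWiBekmJsUmrmL3YvcHqxG62K4Zns89pX3aDZnx/LplEo2M1obdWvUpUv0WkgmGmsGeMgEuZesF5XoCAbHV7ZDlFksZCjIdsf4B8P1yDgtbfmOPggR+k84q3itm/UMDUc1uGgTlKa3Mlh5xMd5QONG0bYYFgZmR9pZ56ZZCpxJqdVGSKc0x4r0Z/gdKOkVRohINaiHhJO4YYTUkXGCkqqM6Q8e/aZiVydTZSoSVKmtGVS456z73njZXQMIRuTUlkgK1pcH10nKBmgk9yZDNmld+MckmbpmdvcV6bmY+tsoKxcFKHK2I2XJkAZlAAUC8eeCpjl9Sht4iHcGSgZ41u16ykRUy4TliydLKJc3eAgXqBh1CgYGi5pdSPXDx9pamKeG6cdJWTpG6dkEvFtG3lr6TrvrbwJ1b2Zandp8+rdGubh32g"/>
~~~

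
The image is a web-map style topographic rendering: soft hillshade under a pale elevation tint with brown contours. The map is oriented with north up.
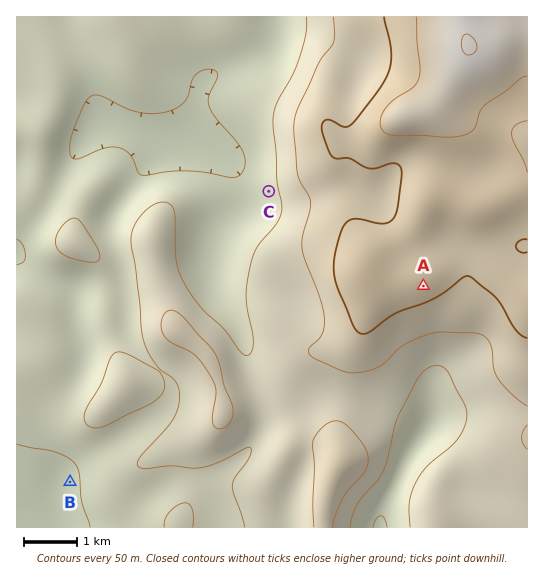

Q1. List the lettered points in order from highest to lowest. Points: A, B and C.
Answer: A C B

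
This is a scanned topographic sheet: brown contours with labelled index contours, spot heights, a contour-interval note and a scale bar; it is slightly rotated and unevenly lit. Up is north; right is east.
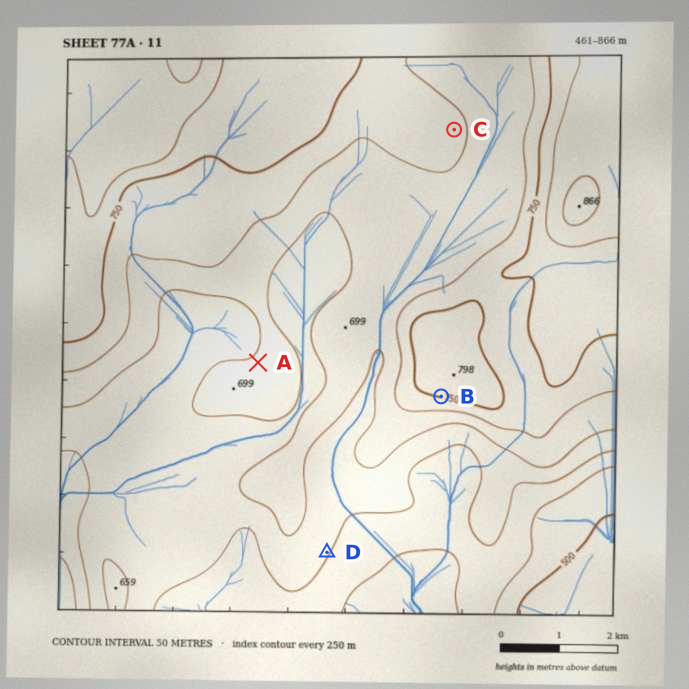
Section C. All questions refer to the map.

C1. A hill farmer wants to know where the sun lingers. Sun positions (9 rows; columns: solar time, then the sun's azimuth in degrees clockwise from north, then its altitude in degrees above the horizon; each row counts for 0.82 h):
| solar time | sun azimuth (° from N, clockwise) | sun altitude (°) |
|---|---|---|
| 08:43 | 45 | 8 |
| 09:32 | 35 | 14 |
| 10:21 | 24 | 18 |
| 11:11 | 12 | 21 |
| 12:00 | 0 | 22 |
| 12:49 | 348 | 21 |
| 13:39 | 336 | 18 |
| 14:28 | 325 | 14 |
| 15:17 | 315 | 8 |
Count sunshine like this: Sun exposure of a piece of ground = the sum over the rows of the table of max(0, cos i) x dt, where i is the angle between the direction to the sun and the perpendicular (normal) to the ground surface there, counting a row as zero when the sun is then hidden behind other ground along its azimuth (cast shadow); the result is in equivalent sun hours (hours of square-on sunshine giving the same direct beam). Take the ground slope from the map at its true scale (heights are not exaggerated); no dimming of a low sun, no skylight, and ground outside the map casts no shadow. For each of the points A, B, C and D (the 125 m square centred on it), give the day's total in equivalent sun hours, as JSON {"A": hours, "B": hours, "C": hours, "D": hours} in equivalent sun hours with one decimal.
{"A": 2.5, "B": 0.9, "C": 2.0, "D": 1.9}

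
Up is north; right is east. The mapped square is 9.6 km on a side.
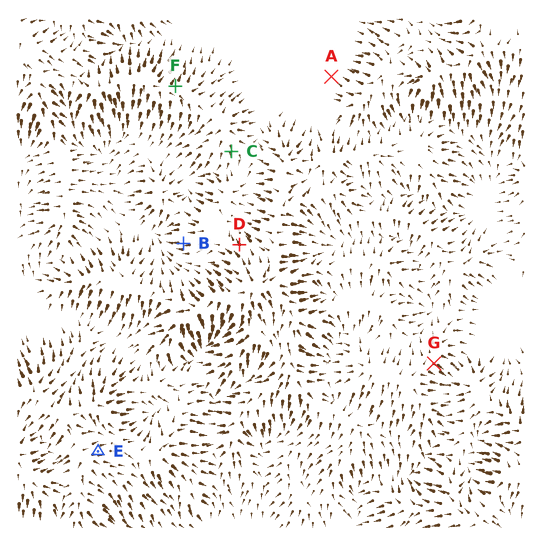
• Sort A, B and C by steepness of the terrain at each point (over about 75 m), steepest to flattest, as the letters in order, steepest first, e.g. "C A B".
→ B C A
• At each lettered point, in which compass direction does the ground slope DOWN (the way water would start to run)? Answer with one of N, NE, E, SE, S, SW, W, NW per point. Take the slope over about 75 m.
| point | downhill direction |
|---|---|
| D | NW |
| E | E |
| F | NE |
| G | SE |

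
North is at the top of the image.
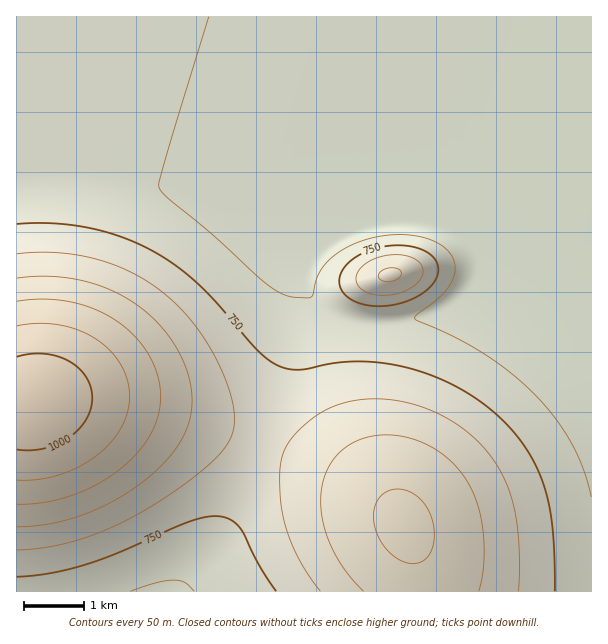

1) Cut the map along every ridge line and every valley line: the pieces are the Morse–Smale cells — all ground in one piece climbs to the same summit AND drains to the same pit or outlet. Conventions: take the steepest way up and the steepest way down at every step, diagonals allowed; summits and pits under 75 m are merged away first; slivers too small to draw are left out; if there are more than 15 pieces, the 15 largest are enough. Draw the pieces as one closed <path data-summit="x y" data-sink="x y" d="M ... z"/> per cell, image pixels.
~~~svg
<path data-summit="33 402" data-sink="591 282" d="M591 16l-574 0-1 386 62-2 30 3 74 15 76 24 32-95 6-27 2-32 4-21 11-19 17-16 21-10 29-8 24-3 51 0 72 9 64 15z"/><path data-summit="404 525" data-sink="591 282" d="M309 254l-8 18-5 48-6 27-31 96 67 26 40 21 20 14 14 14 6 10 14 39 2 25 169 0 1-329-2-3-29-2-19 0-29 4-18 8-16 12-14 13-24 15-40 12-29 2-36-8-22-14-8-15-2-8z"/><path data-summit="33 402" data-sink="164 591" d="M78 400l-34 0-28 4 0 187 166 1 16-17 14-23 22-43 25-66-50-17-45-12-56-11z"/><path data-summit="404 525" data-sink="164 591" d="M263 444l-5 0-2 3-15 44-29 61-29 40 238-1-1-24-14-39-6-10-14-14-20-14-40-21z"/><path data-summit="390 275" data-sink="591 282" d="M453 211l-61 1-35 8-22 10-19 16-9 15-3 18 6 17 7 8 10 8 18 7 27 5 29-2 25-6 21-9 18-12 21-19 27-14 29-4 50 3 0-25-4-2-70-16z"/>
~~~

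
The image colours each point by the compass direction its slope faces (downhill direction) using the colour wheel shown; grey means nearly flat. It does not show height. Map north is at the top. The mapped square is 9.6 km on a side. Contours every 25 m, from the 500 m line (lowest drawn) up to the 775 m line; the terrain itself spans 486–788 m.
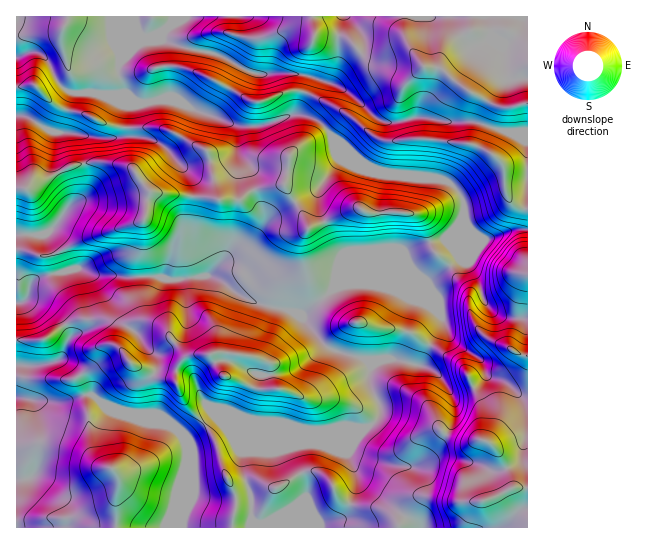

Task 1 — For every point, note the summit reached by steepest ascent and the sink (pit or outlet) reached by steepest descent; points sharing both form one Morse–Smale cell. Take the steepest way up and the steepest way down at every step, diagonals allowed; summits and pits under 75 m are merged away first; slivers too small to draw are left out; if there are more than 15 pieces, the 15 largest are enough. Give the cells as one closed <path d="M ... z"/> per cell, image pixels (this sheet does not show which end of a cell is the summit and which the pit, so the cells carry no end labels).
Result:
<path d="M450 265l-23 18-13 5-29 0-15-4-31 1-33 27-7 3 27 32 43 15 2 7-3 10 3 10 9 16-1 12-8 8-8 4-22-2-14 4-18 0-23-6-45 0-27-10-25 21-6 1 4 9 0 16-6 20 0 45 346 1 1-171-39-18-10-9-8-15-3-25-11-12z"/><path d="M79 268l-40 9-10 9-4 13 25 9 13 13 5 9 1 9-10 21-18 5-25 1 1 31 44 6 24-8 6 0 18 13 18 5 15 0 27 11 17 13 28-22 27 10 45 0 23 6 18 0 14-4 22 2 8-4 9-11 0-9-9-16-3-10 3-10-2-7-39-13-10-8-16-22-10-7-45-12-38-24-32 4-10 0-16-4-31 1-28-2z"/><path d="M102 161l-29 4-26 14-13 2-8 7-10 1 0 45 28 1 10 38 25-5 15 7 28 2 31-1 16 4 10 0 32-4 38 24 53 15 37-30 31-1 15 4 29 0 13-5 22-17-16-16-10-32-9-5-44 0-15-5-46 20-8-17-18-27-29 5-15 11-20 0-6-3-55-4-9-2-19-24z"/><path d="M311 16l-294 0-1 99 9 1 26 16 26 1 26 6 18-2 3-3 3-28-22-11 12 0 18 8 15 0 13-4 12 1 20 11 46 16 17 0 19-6 17-6 3-4 12-35 21 7 6-10 3-36-4-2-20 0z"/><path d="M117 95l-12 0 22 11-3 28-3 3-18 2-26-6-26-1-26-16-8 0-1 71 10 1 8-7 13-2 22-12 25-6 36 6 19 24 9 2 55 4 6 3 20 0 15-11 29-5 18 27 8 17 46-20 15 5 44 0 9 5 5 12 3 15 8 11 12 9 10-10 0-32 3-8 0-12-3-8-10-11-12-5-56-6-13-4-35-29-14-17-10-6-20-2-33 12-17 0-46-16-20-11-12-1-13 4-15 0z"/><path d="M343 36l-4 0-2 3 0 28-5 14-6 2-17-7-9 29-5 9 16 3 10 6 14 17 35 29 13 4 56 6 12 5 8 7 4 8 1 23 9 11 10 7 31-11 13 0 1-19-13-5-6-6-4-8-1-24-3-5-20-15 11-32 5-9-35-19-21-19-16-1-18-20-12 2-14 8-10 2-6-3-16-17z"/><path d="M91 395l-6 0-24 8-45-5 0 129 165 1 0-46 6-20 0-16-6-12-10-9-25-10-19-2-18-5z"/><path d="M527 16l-184 0-4 14 0 6 10 3 16 17 6 3 10-2 14-8 12-2 18 20 16 1 21 19 35 18-16 42 20 15 3 5 1 24 4 8 6 6 12 4z"/><path d="M463 219l-2 4 0 32-10 11 6 12 11 12 3 25 8 15 6 6 36 19 6 1 1-126-14-1-31 11-14-10z"/><path d="M43 235l-27 0 1 130 24 0 16-4 4-3 8-19-1-9-5-9-13-13-25-9 4-13 5-6 19-6z"/><path d="M342 16l-29 0 2 18 23 2z"/>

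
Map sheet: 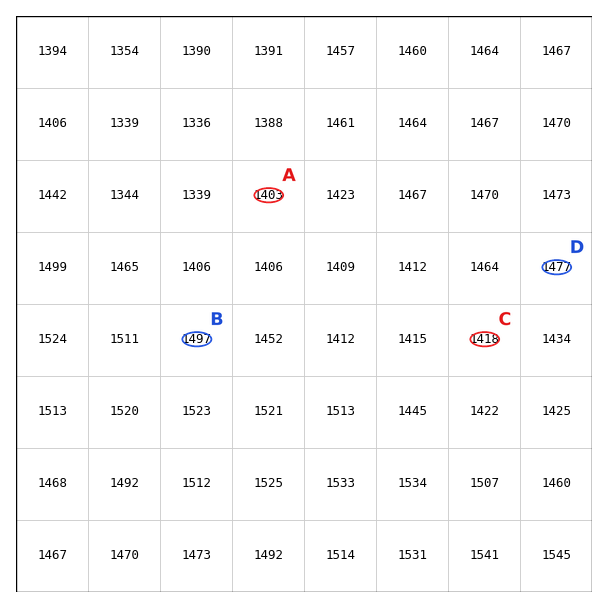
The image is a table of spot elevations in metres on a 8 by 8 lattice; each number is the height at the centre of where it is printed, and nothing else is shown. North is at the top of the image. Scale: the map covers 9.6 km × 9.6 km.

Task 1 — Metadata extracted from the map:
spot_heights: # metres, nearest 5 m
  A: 1405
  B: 1495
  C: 1420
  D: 1475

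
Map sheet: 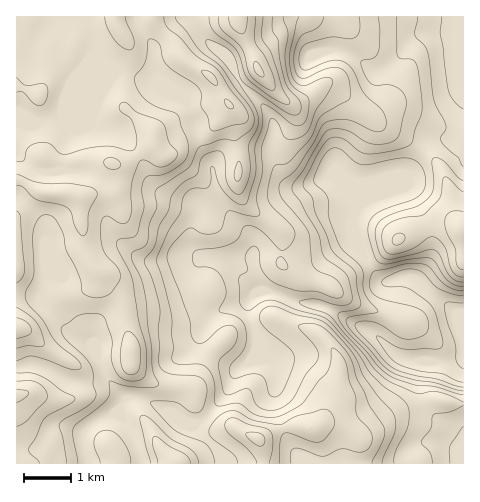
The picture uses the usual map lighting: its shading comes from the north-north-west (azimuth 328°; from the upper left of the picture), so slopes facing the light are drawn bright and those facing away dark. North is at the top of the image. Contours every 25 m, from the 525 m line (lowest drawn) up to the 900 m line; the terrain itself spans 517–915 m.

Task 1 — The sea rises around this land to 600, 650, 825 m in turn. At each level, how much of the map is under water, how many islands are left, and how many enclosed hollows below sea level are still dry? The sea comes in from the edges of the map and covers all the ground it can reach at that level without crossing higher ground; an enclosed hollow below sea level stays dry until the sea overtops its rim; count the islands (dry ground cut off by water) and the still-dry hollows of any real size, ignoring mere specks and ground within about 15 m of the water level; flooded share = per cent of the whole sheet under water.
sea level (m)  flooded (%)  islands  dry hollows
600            11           0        0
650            21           0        0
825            72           0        0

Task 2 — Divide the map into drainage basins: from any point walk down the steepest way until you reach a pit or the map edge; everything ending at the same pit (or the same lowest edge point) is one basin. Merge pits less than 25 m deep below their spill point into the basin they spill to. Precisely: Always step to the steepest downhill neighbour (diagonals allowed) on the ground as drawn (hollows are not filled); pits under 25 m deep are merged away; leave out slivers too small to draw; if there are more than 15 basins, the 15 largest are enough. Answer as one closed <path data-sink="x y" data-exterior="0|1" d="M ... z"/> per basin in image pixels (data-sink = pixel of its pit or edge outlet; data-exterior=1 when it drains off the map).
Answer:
<path data-sink="463 312" data-exterior="1" d="M322 16l-306 1 1 447 303 0 2-18-9-18 10-4 13 0 10 4 10 8 4 0 32-22 39-14 10 0 11 3 12 0 0-174-4-1-5-11-5-28-9-21-13-14-47-28-48-39-10-2 14-11 8-42-2-7-6-5z"/><path data-sink="463 38" data-exterior="1" d="M463 16l-140 1 14 3 6 5 2 7-8 42-14 11 10 2 7 5 41 34 38 21 17 14 14 28 2 21 9 18 3 0z"/><path data-sink="463 440" data-exterior="1" d="M441 400l-10 0-34 12-37 24-4 0-10-8-10-4-13 0-10 4 9 18-2 17 143 1 1-60-12-1z"/>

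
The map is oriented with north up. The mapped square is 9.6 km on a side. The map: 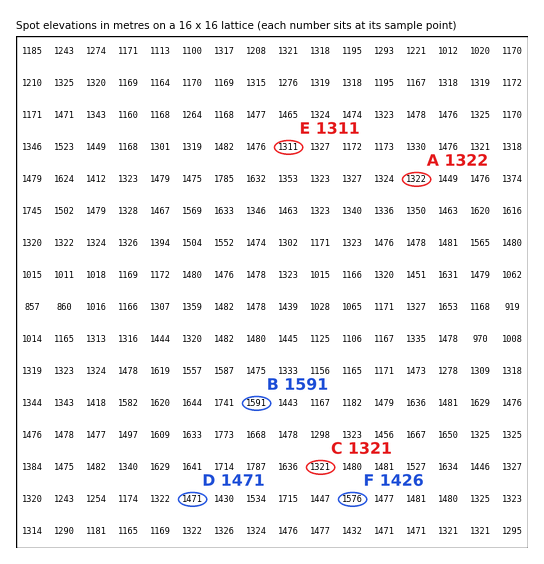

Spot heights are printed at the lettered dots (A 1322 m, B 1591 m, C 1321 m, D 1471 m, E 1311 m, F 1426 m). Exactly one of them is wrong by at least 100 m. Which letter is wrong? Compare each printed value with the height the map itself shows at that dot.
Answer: F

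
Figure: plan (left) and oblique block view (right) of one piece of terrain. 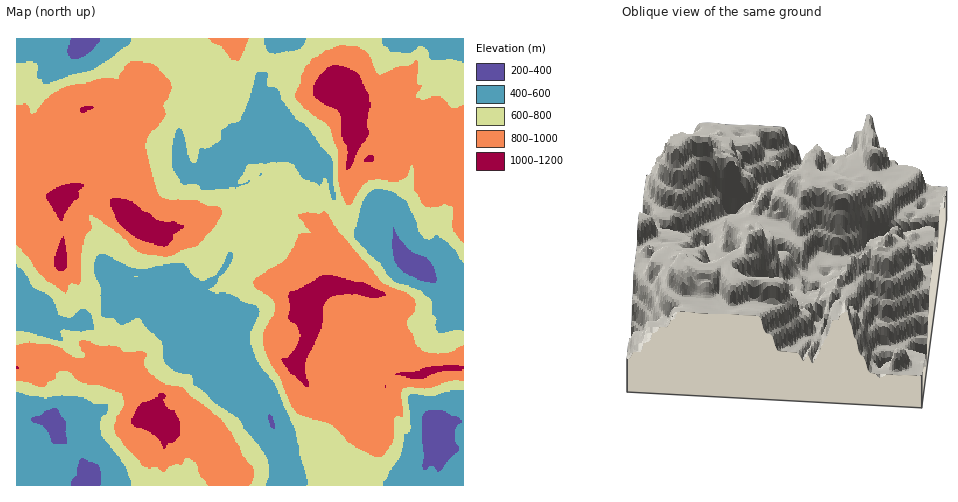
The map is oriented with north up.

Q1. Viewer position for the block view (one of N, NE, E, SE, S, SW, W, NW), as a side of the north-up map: W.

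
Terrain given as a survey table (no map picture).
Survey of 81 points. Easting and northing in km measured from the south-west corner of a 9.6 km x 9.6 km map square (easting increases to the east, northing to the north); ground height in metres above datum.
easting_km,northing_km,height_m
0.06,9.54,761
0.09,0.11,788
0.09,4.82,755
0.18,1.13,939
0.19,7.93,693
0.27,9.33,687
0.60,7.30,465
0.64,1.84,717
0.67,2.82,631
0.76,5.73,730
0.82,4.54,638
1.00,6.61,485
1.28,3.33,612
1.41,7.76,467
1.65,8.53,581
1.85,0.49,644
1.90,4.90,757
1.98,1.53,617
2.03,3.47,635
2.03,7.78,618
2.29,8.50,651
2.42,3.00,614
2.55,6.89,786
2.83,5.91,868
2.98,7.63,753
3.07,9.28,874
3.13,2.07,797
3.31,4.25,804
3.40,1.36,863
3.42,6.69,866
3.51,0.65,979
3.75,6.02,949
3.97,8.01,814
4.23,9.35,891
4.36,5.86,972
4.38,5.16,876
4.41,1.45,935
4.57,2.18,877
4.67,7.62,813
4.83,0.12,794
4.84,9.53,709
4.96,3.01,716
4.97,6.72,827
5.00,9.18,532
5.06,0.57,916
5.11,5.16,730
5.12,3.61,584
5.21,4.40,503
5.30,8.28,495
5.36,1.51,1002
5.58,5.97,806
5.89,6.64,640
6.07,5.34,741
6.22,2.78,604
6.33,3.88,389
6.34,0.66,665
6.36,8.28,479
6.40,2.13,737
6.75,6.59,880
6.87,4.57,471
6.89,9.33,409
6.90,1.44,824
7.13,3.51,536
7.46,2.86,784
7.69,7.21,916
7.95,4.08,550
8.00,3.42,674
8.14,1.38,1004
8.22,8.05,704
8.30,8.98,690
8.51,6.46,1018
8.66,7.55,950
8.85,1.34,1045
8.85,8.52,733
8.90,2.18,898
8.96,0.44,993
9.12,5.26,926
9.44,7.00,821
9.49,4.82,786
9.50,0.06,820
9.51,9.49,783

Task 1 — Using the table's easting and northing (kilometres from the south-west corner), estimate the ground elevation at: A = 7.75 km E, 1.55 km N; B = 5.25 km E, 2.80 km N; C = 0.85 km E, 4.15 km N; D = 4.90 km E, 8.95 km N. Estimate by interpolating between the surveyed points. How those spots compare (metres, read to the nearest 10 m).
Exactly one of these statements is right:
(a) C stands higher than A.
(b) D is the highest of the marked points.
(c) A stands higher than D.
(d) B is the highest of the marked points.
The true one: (c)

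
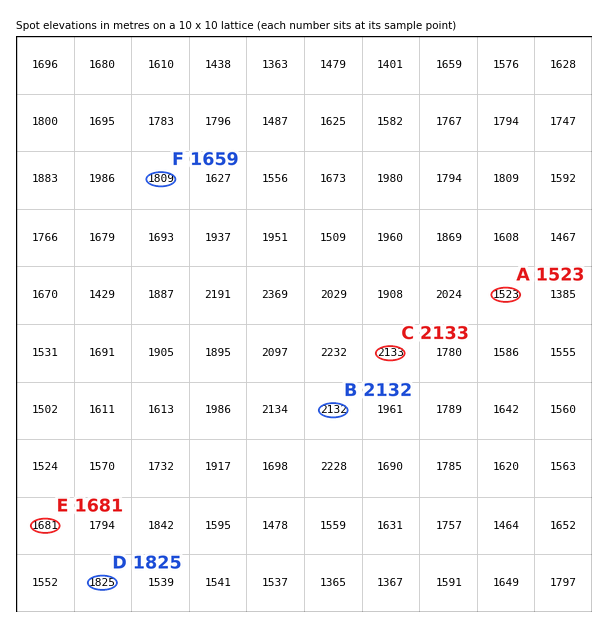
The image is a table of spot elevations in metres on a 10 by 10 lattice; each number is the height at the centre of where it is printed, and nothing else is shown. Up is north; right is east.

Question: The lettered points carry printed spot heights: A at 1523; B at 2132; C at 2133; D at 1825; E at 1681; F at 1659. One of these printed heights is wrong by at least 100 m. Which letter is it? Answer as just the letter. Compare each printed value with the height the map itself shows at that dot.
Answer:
F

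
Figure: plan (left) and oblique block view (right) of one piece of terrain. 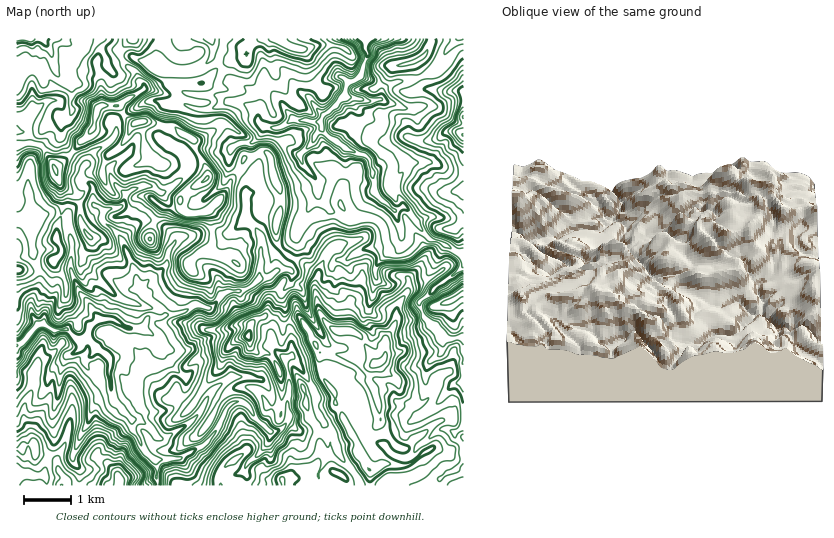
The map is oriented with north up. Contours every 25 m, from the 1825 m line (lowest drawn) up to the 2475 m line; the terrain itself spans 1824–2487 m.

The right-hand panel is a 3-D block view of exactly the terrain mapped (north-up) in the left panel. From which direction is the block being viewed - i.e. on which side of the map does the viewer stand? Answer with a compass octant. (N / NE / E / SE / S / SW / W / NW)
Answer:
E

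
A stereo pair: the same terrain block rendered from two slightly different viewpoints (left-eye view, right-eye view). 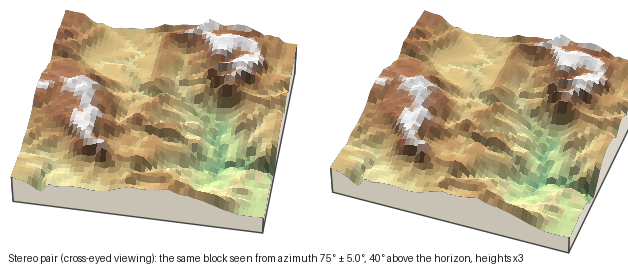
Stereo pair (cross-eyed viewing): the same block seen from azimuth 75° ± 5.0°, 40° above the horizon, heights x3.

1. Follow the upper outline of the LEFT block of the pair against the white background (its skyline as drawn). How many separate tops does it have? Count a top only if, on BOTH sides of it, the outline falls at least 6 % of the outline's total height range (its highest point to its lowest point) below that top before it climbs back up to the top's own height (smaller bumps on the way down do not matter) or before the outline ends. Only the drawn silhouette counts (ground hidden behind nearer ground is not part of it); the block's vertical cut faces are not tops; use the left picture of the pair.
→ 2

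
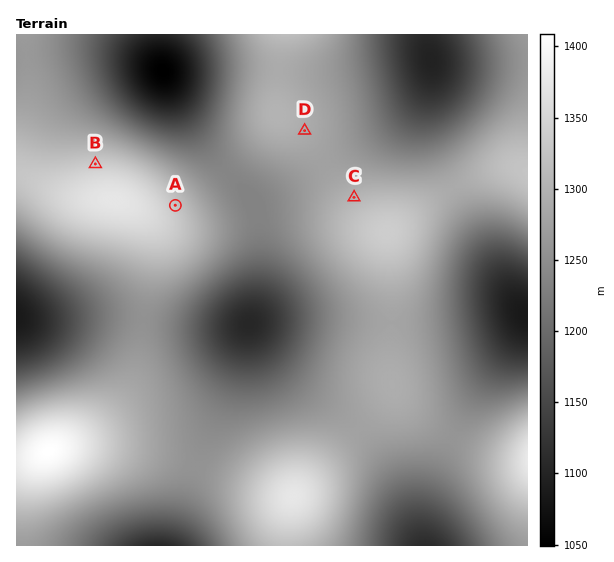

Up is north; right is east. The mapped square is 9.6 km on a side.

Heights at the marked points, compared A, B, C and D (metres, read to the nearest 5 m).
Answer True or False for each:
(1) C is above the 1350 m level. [False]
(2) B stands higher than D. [True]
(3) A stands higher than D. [True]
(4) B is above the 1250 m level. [True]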